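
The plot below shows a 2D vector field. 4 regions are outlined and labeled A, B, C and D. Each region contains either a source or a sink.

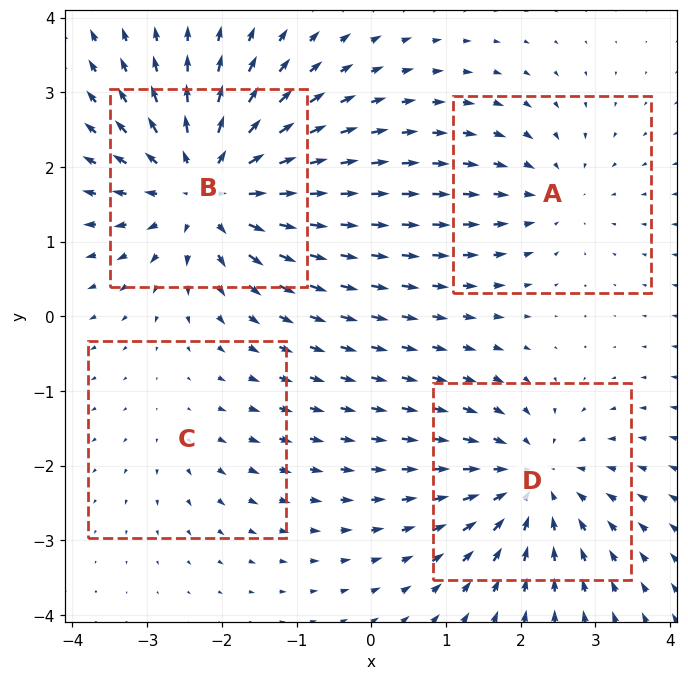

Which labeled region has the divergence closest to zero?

Divergence at each region's feature centre — A: about -3, B: about +7, C: about +2, D: about -5. Region C is closest to zero.

C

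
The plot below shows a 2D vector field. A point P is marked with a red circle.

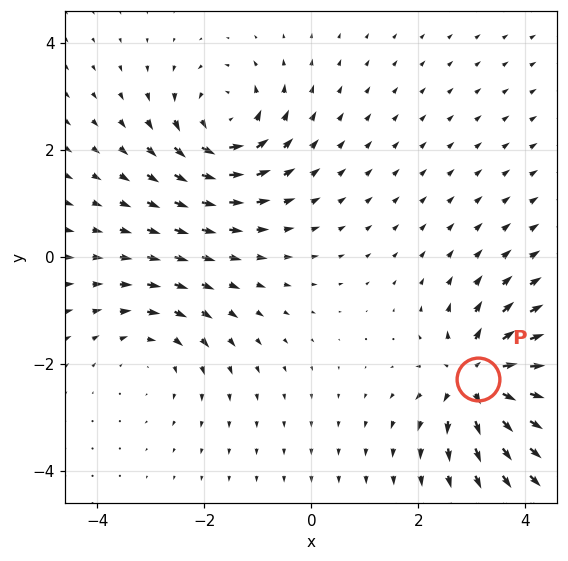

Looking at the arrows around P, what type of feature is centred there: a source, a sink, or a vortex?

At P (3.1, -2.3) the arrows spread outward. Divergence about +6, curl ≈0 — positive divergence with near-zero curl is a source.

source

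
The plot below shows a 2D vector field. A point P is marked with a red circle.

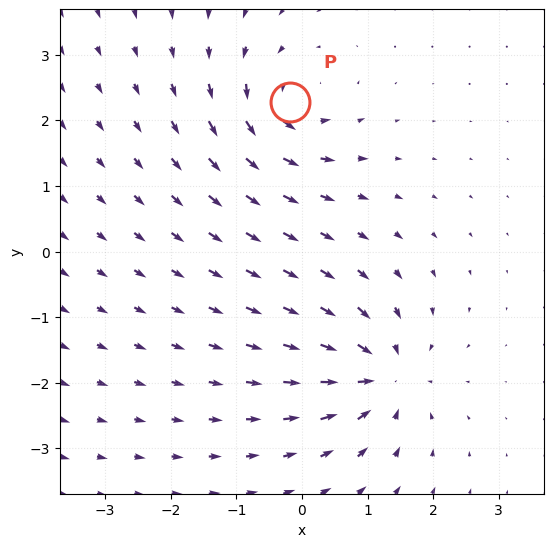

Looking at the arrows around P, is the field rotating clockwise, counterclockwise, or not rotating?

Near P at (-0.2, 2.3) the arrows circulate counterclockwise. The curl (z-component) there is about +6; positive curl means counterclockwise rotation.

counterclockwise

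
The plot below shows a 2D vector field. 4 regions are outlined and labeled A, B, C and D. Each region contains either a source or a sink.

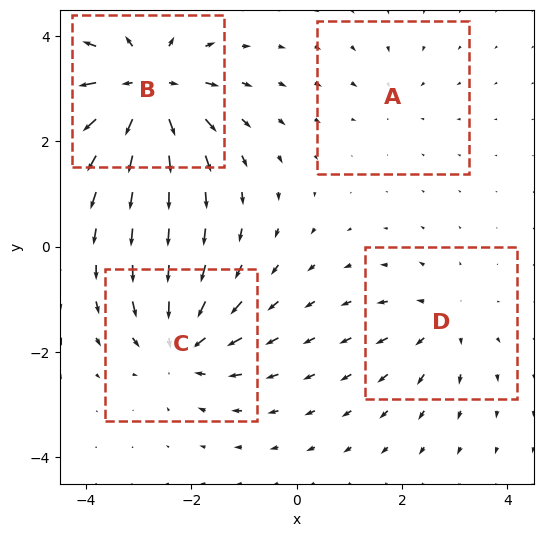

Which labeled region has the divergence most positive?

B

Divergence at each region's feature centre — A: about -2, B: about +7, C: about -5, D: about +3. Region B is most positive.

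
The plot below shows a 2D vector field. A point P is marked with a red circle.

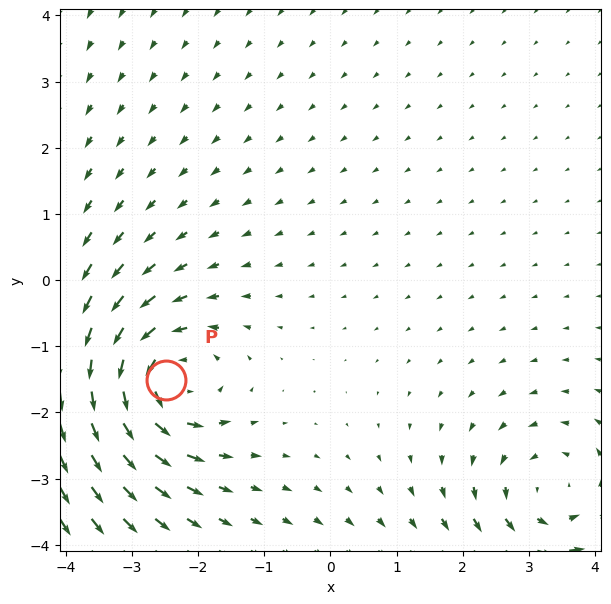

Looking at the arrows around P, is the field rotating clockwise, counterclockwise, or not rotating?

Near P at (-2.5, -1.5) the arrows circulate counterclockwise. The curl (z-component) there is about +6; positive curl means counterclockwise rotation.

counterclockwise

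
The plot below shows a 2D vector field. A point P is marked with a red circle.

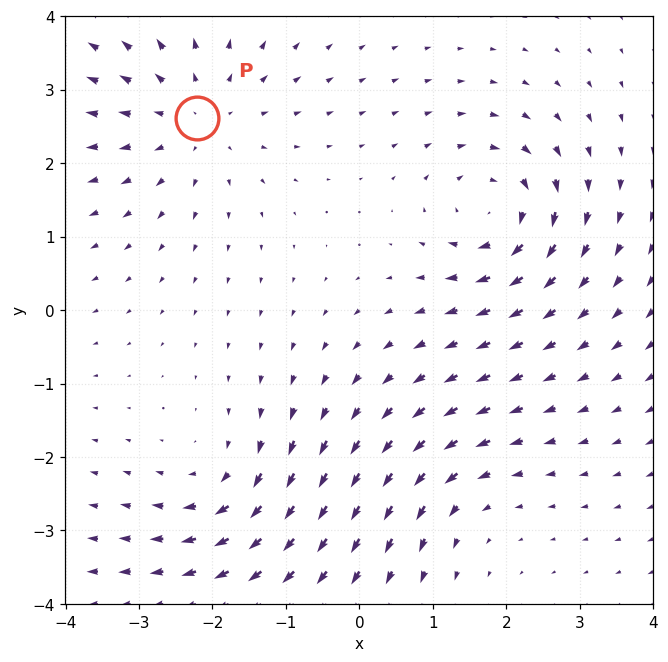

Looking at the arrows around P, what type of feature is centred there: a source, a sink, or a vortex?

source

At P (-2.2, 2.6) the arrows spread outward. Divergence about +4, curl ≈0 — positive divergence with near-zero curl is a source.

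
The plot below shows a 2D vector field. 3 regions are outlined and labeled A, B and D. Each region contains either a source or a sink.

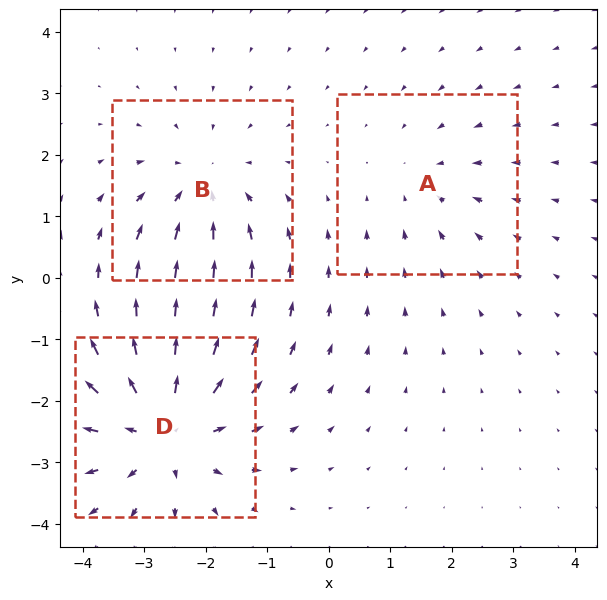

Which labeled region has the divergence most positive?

Divergence at each region's feature centre — A: about -2, B: about -3, D: about +4. Region D is most positive.

D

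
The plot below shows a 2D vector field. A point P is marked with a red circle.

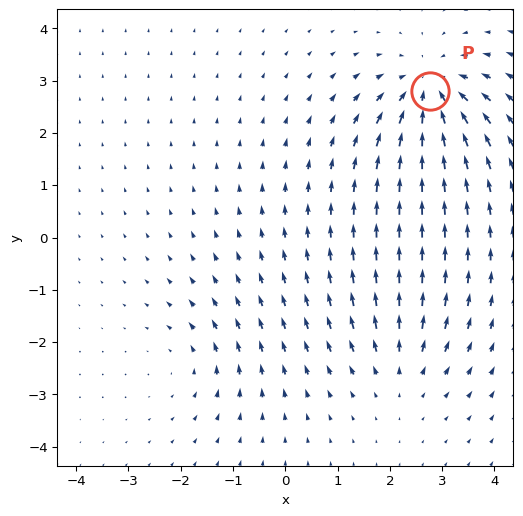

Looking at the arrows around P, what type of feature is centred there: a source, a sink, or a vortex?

At P (2.8, 2.8) the arrows converge inward. Divergence about -6, curl ≈0 — negative divergence with near-zero curl is a sink.

sink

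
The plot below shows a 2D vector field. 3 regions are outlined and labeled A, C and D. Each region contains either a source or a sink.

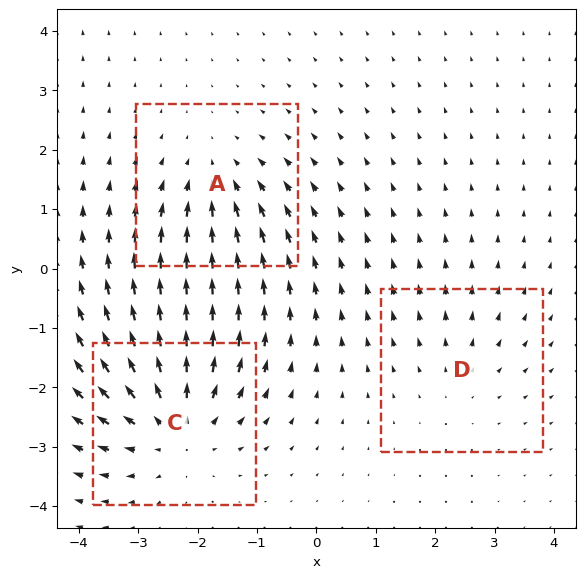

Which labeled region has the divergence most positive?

Divergence at each region's feature centre — A: about -3, C: about +4, D: about +2. Region C is most positive.

C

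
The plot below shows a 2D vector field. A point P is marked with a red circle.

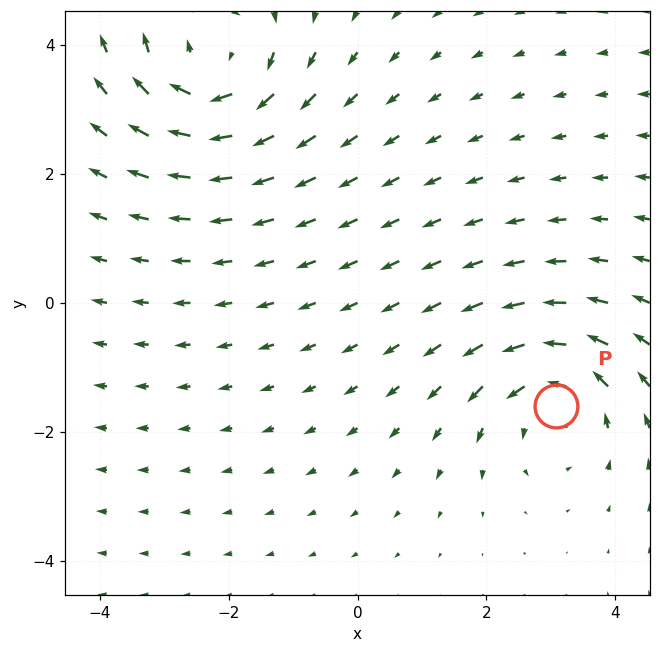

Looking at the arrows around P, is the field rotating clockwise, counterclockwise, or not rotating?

Near P at (3.1, -1.6) the arrows circulate counterclockwise. The curl (z-component) there is about +4; positive curl means counterclockwise rotation.

counterclockwise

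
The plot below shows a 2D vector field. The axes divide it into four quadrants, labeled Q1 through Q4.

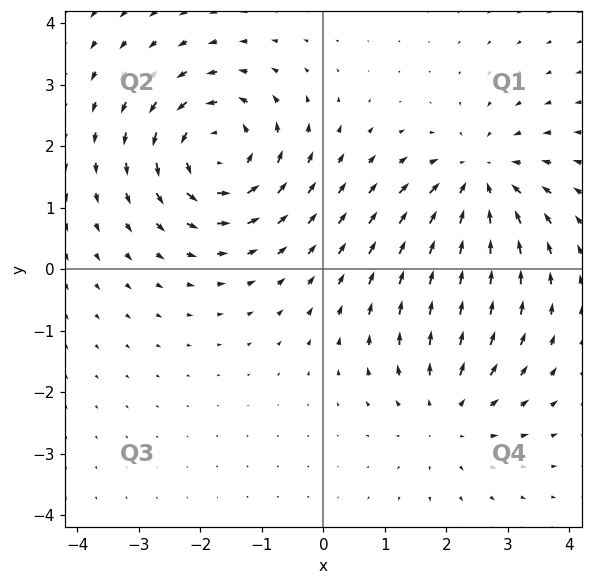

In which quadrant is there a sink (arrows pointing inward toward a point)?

The sink sits at approximately (2.5, 1.4), which lies in quadrant Q1. The divergence there is about -4, negative as expected for a sink.

Q1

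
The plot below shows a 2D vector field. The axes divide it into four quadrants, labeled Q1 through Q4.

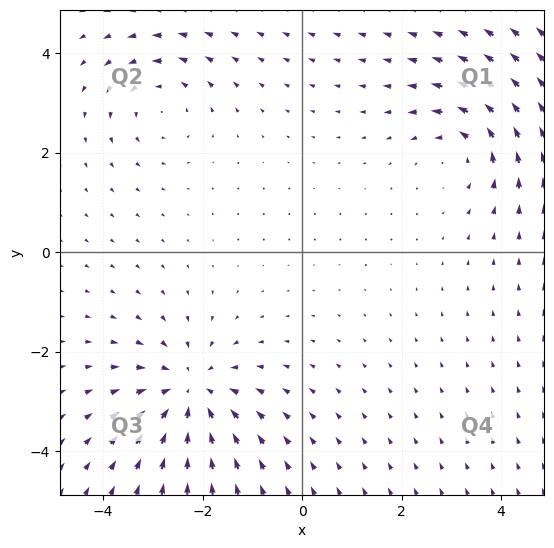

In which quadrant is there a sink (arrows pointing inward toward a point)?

The sink sits at approximately (-2.2, -2.8), which lies in quadrant Q3. The divergence there is about -4, negative as expected for a sink.

Q3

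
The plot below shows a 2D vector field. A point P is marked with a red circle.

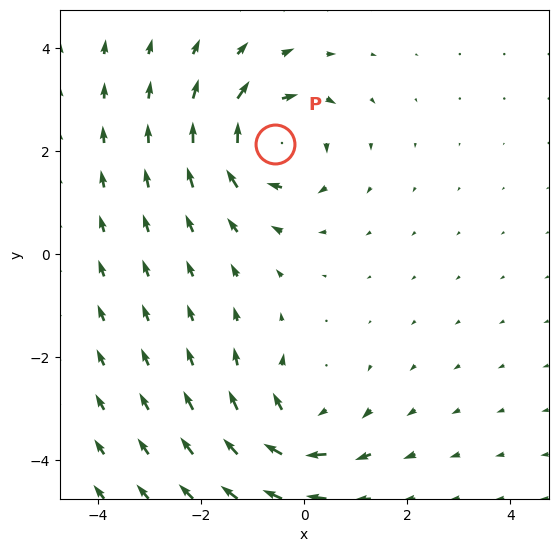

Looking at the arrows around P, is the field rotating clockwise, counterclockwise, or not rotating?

clockwise

Near P at (-0.6, 2.1) the arrows circulate clockwise. The curl (z-component) there is about -6; negative curl means clockwise rotation.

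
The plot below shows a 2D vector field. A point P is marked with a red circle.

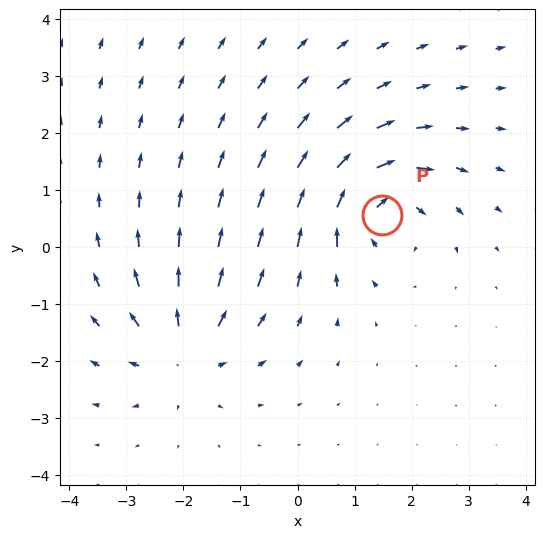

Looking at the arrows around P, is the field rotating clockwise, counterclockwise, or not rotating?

clockwise

Near P at (1.5, 0.6) the arrows circulate clockwise. The curl (z-component) there is about -6; negative curl means clockwise rotation.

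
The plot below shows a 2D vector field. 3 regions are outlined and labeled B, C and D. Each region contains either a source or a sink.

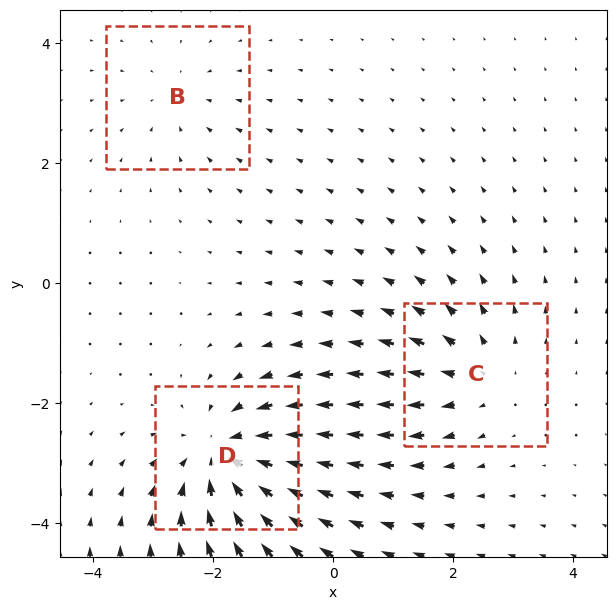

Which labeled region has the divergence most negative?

D

Divergence at each region's feature centre — B: about -2, C: about +3, D: about -5. Region D is most negative.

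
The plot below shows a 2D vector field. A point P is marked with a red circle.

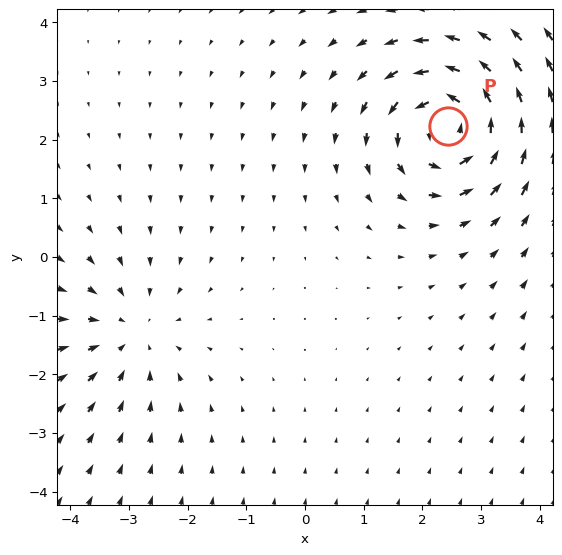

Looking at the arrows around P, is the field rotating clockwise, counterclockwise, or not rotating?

counterclockwise

Near P at (2.4, 2.2) the arrows circulate counterclockwise. The curl (z-component) there is about +6; positive curl means counterclockwise rotation.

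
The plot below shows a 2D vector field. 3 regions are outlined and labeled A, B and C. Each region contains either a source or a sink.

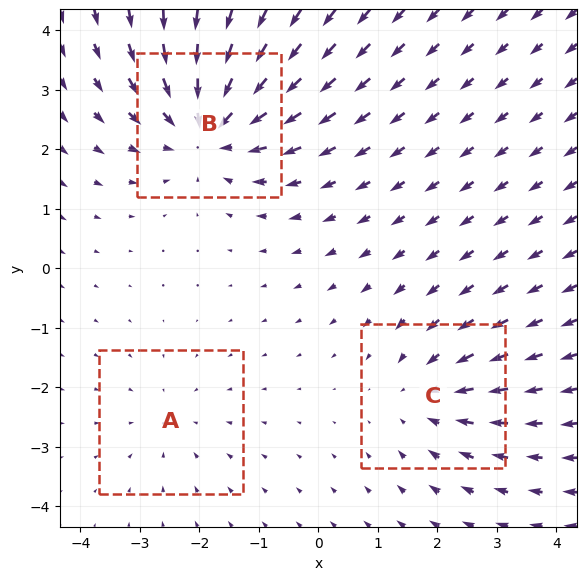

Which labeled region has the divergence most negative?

B

Divergence at each region's feature centre — A: about -2, B: about -5, C: about -3. Region B is most negative.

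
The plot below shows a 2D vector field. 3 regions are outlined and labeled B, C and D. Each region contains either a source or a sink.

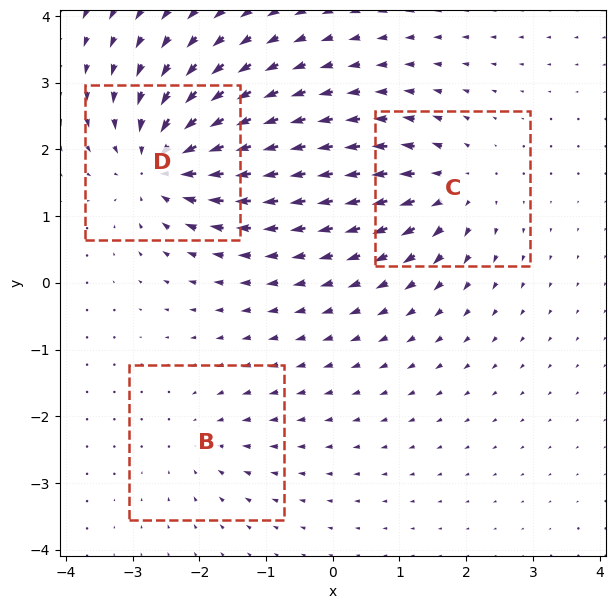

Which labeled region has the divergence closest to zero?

Divergence at each region's feature centre — B: about -2, C: about +4, D: about -6. Region B is closest to zero.

B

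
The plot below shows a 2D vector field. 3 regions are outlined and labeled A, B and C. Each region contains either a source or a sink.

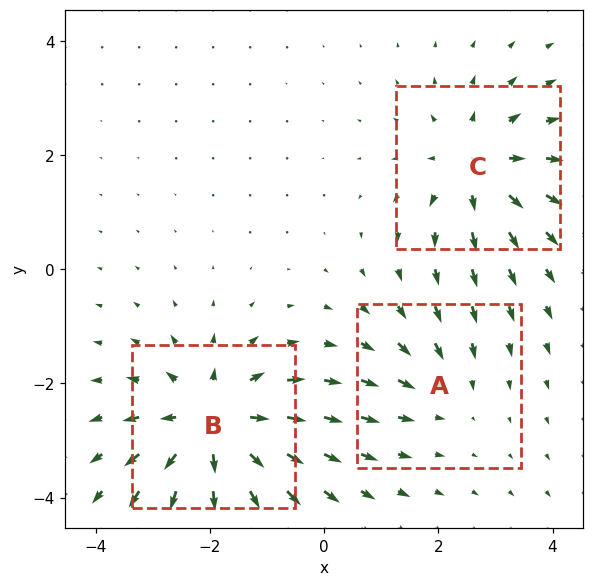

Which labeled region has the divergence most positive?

B

Divergence at each region's feature centre — A: about -2, B: about +5, C: about +4. Region B is most positive.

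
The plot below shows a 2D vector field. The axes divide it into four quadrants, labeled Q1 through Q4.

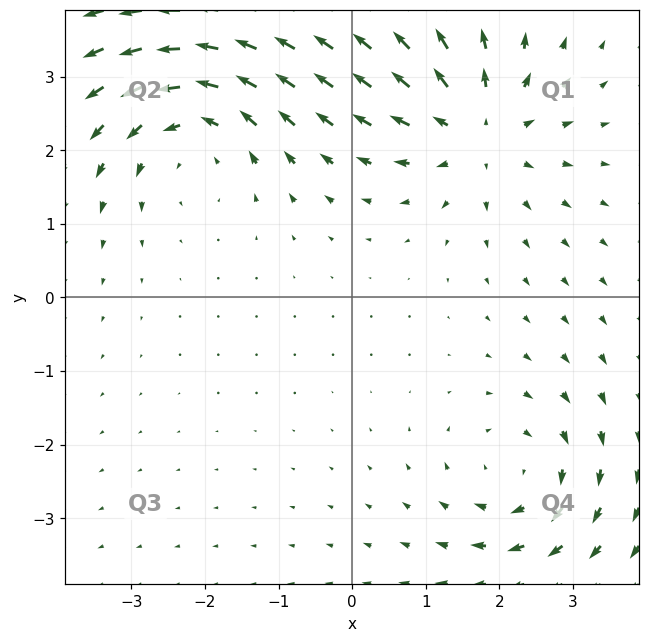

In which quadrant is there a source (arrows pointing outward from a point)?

The source sits at approximately (1.7, 2.3), which lies in quadrant Q1. The divergence there is about +5, positive as expected for a source.

Q1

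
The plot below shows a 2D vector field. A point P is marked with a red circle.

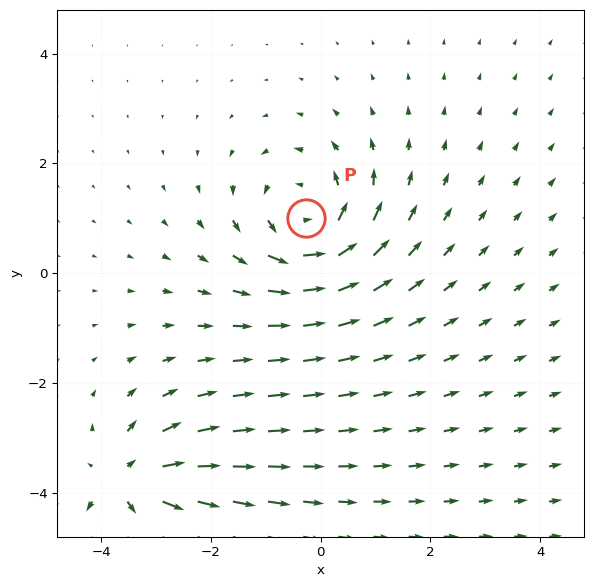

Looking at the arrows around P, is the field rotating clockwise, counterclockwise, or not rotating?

counterclockwise

Near P at (-0.3, 1.0) the arrows circulate counterclockwise. The curl (z-component) there is about +3; positive curl means counterclockwise rotation.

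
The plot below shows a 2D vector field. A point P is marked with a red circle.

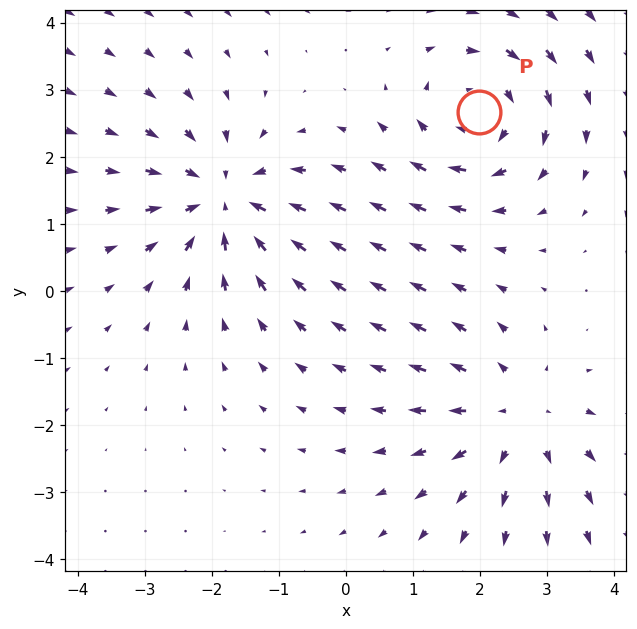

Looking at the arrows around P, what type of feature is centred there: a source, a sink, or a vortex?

At P (2.0, 2.7) the arrows circulate clockwise. Divergence ≈0, curl about -4 — near-zero divergence with nonzero curl is a vortex.

vortex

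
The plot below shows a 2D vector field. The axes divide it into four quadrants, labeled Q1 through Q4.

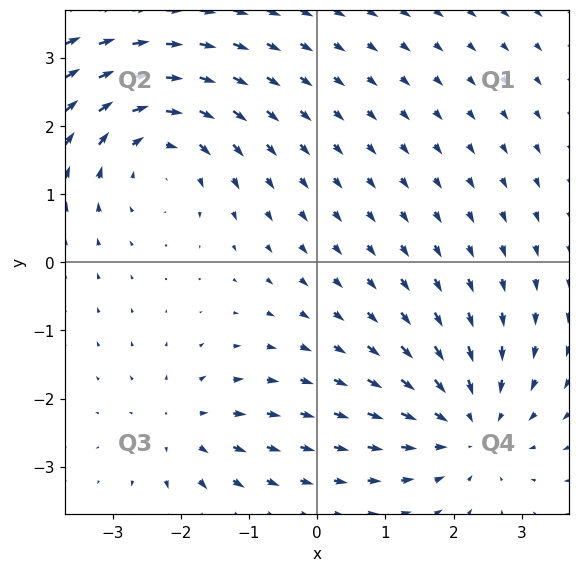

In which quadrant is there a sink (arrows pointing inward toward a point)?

The sink sits at approximately (2.2, -2.4), which lies in quadrant Q4. The divergence there is about -4, negative as expected for a sink.

Q4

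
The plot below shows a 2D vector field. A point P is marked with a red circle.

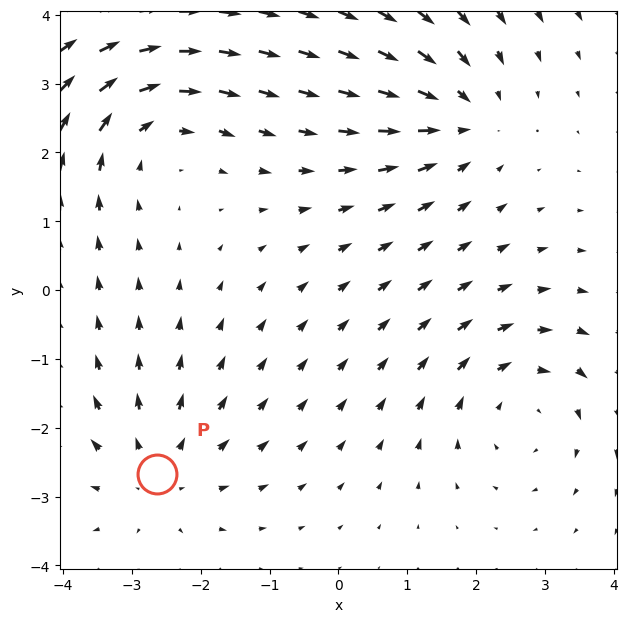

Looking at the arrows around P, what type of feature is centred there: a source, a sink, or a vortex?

source

At P (-2.6, -2.7) the arrows spread outward. Divergence about +2, curl ≈0 — positive divergence with near-zero curl is a source.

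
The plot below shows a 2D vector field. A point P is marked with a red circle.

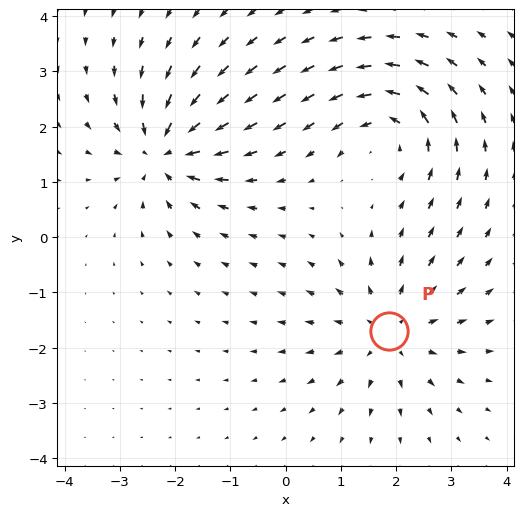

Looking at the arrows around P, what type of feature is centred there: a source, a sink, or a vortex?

source

At P (1.9, -1.7) the arrows spread outward. Divergence about +4, curl ≈0 — positive divergence with near-zero curl is a source.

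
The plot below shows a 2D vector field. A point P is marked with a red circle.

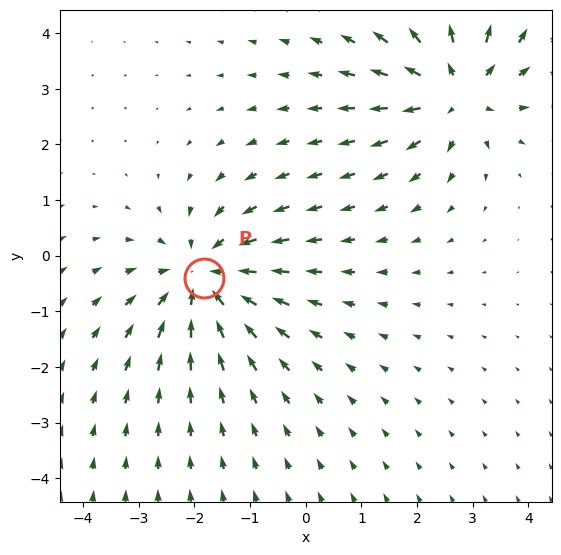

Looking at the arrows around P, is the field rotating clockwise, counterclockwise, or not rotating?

not rotating

Near P at (-1.8, -0.4) the arrows show no circulation. The curl there is ≈0.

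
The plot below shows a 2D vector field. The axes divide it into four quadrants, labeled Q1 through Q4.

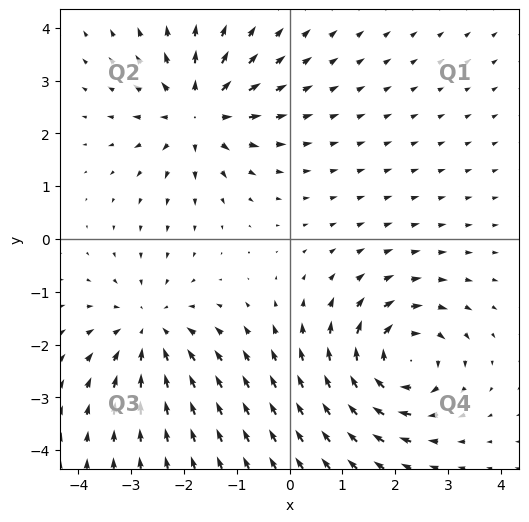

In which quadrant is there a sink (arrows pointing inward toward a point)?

Q3

The sink sits at approximately (-2.6, -1.7), which lies in quadrant Q3. The divergence there is about -3, negative as expected for a sink.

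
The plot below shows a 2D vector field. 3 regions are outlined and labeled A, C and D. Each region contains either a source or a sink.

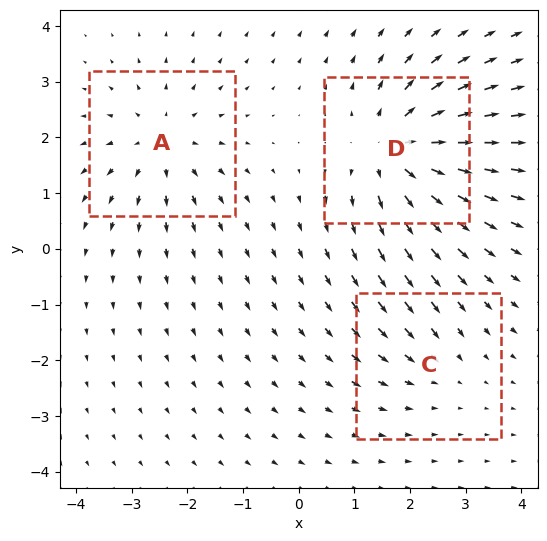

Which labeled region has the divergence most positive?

Divergence at each region's feature centre — A: about +4, C: about -2, D: about +5. Region D is most positive.

D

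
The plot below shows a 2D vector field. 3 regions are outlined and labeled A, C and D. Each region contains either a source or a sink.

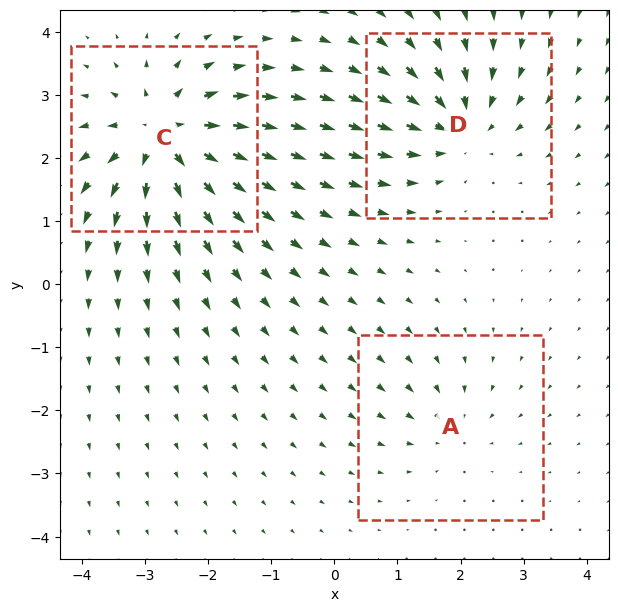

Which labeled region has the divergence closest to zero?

Divergence at each region's feature centre — A: about -2, C: about +6, D: about -4. Region A is closest to zero.

A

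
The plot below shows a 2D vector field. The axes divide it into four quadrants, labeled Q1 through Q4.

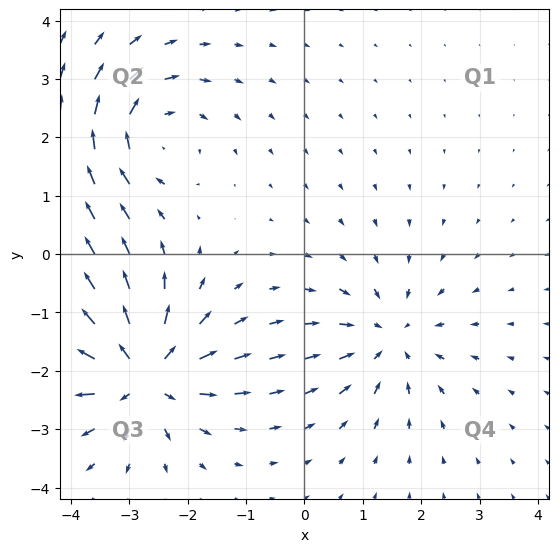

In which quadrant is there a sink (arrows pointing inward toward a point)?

Q4

The sink sits at approximately (1.4, -1.4), which lies in quadrant Q4. The divergence there is about -3, negative as expected for a sink.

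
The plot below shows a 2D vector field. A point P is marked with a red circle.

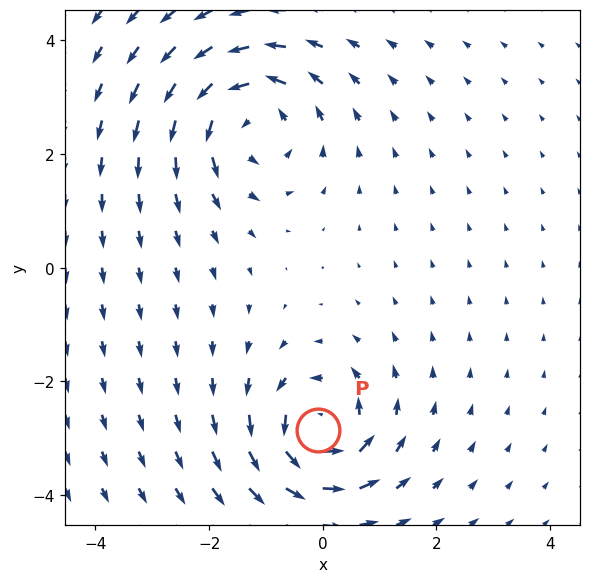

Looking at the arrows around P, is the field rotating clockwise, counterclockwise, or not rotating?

counterclockwise

Near P at (-0.1, -2.9) the arrows circulate counterclockwise. The curl (z-component) there is about +6; positive curl means counterclockwise rotation.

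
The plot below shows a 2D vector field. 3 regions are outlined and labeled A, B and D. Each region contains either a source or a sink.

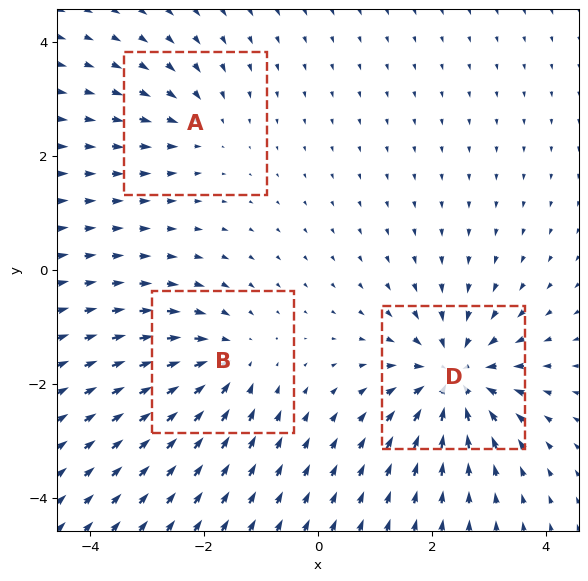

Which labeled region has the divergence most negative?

D

Divergence at each region's feature centre — A: about -2, B: about -3, D: about -5. Region D is most negative.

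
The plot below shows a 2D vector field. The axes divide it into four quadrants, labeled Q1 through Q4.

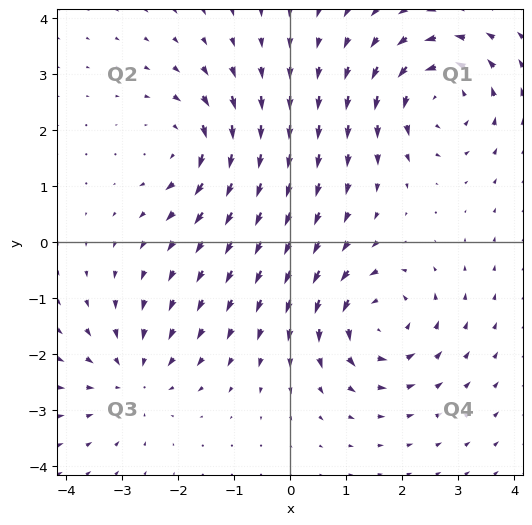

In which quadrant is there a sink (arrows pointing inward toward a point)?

Q3

The sink sits at approximately (-2.8, -2.4), which lies in quadrant Q3. The divergence there is about -4, negative as expected for a sink.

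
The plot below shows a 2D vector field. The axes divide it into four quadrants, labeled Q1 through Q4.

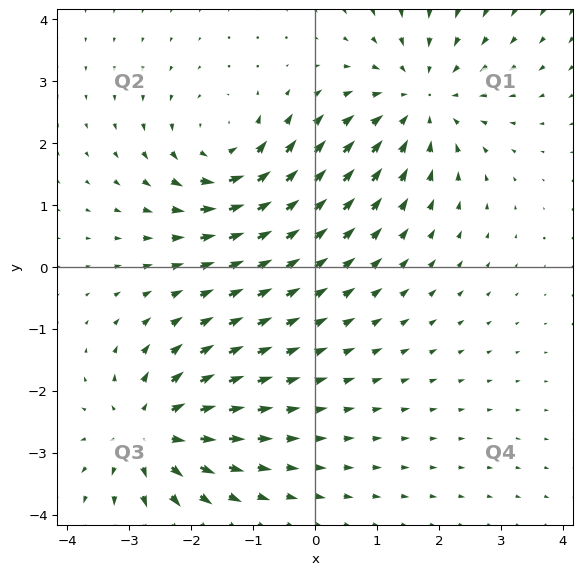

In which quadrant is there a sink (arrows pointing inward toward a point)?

Q1

The sink sits at approximately (1.7, 2.7), which lies in quadrant Q1. The divergence there is about -4, negative as expected for a sink.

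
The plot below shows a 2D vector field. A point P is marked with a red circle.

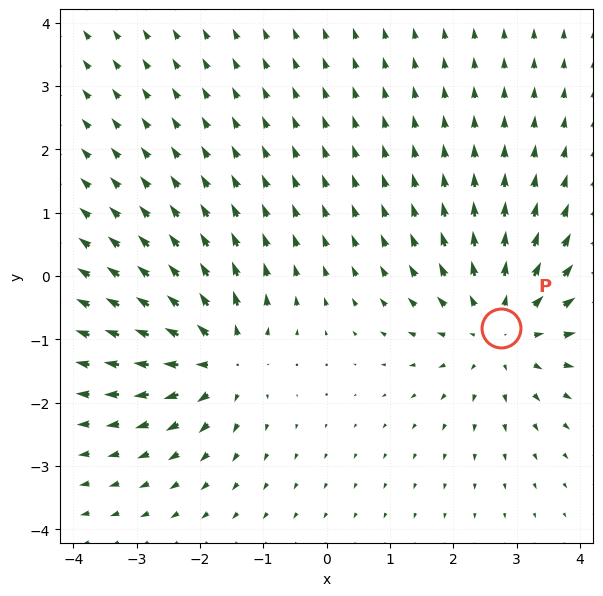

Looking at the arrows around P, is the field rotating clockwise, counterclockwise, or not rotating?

not rotating

Near P at (2.8, -0.8) the arrows show no circulation. The curl there is ≈0.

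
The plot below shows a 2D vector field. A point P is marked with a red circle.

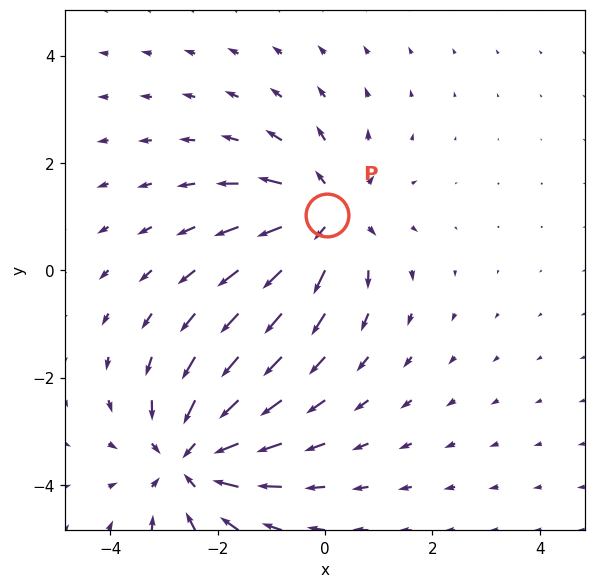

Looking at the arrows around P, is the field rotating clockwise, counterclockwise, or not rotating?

Near P at (0.0, 1.0) the arrows show no circulation. The curl there is ≈0.

not rotating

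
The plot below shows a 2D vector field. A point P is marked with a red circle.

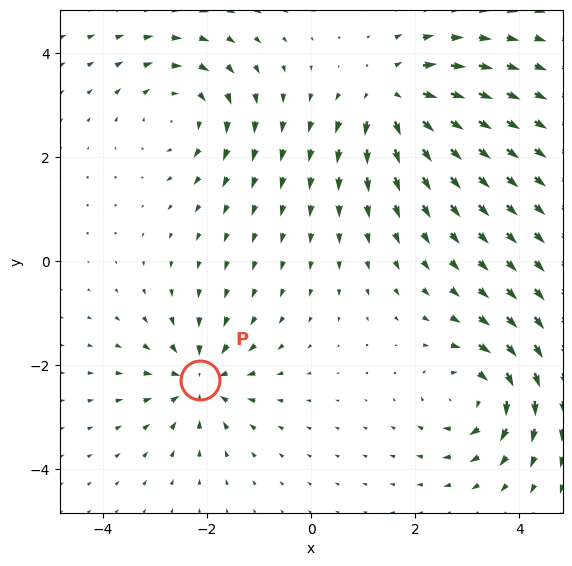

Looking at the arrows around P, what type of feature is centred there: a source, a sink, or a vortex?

At P (-2.1, -2.3) the arrows converge inward. Divergence about -6, curl ≈0 — negative divergence with near-zero curl is a sink.

sink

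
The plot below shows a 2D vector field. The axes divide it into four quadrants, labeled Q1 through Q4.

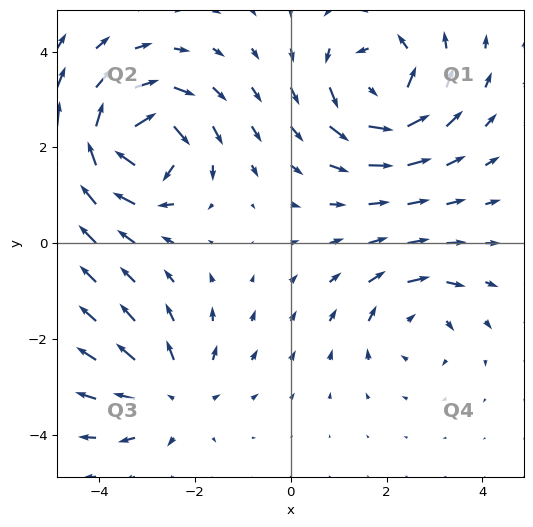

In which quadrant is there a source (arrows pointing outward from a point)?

The source sits at approximately (-2.4, -3.2), which lies in quadrant Q3. The divergence there is about +3, positive as expected for a source.

Q3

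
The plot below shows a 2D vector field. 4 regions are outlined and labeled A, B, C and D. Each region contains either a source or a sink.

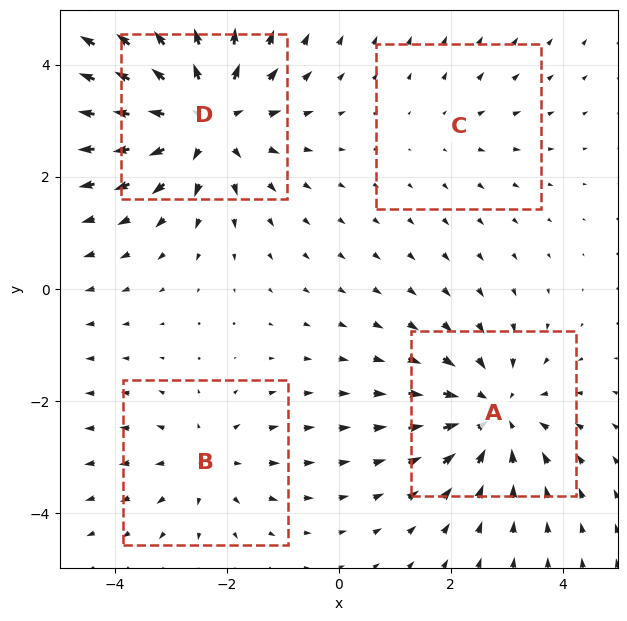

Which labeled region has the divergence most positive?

Divergence at each region's feature centre — A: about -5, B: about +3, C: about +2, D: about +6. Region D is most positive.

D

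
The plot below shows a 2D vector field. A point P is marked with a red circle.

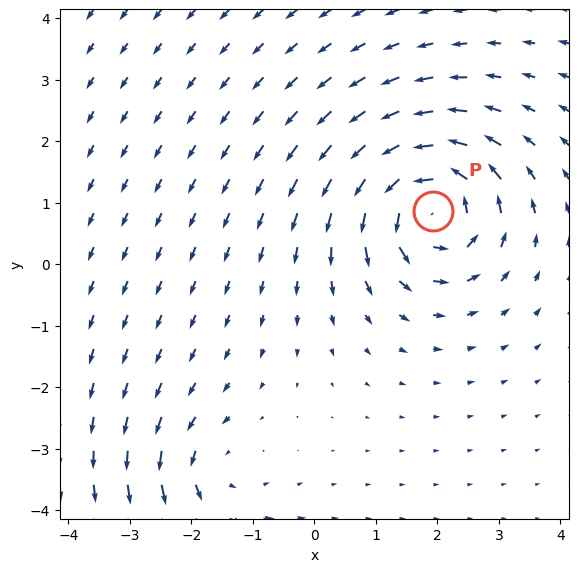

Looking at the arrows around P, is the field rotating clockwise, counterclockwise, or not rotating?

Near P at (1.9, 0.9) the arrows circulate counterclockwise. The curl (z-component) there is about +7; positive curl means counterclockwise rotation.

counterclockwise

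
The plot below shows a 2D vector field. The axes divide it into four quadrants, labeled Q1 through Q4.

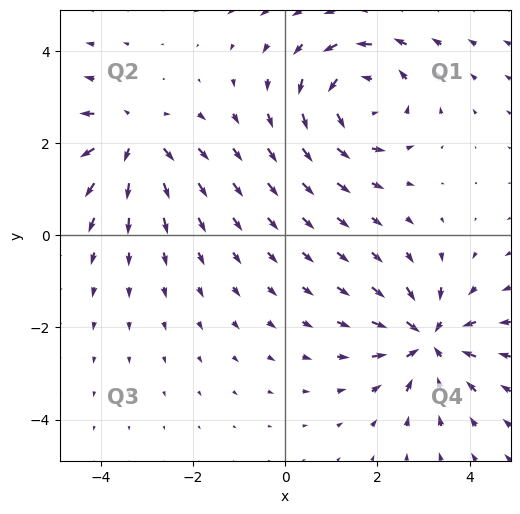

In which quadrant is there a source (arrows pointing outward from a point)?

The source sits at approximately (-3.3, 2.1), which lies in quadrant Q2. The divergence there is about +4, positive as expected for a source.

Q2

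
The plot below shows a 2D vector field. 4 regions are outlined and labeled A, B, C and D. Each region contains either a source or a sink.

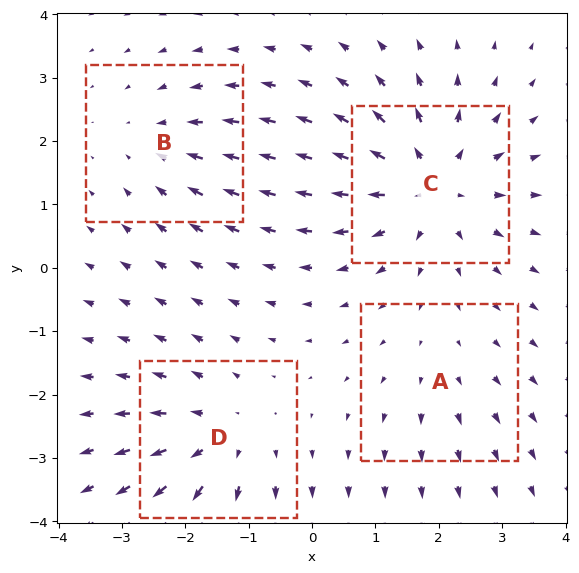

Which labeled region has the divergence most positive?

C

Divergence at each region's feature centre — A: about +2, B: about -3, C: about +6, D: about +4. Region C is most positive.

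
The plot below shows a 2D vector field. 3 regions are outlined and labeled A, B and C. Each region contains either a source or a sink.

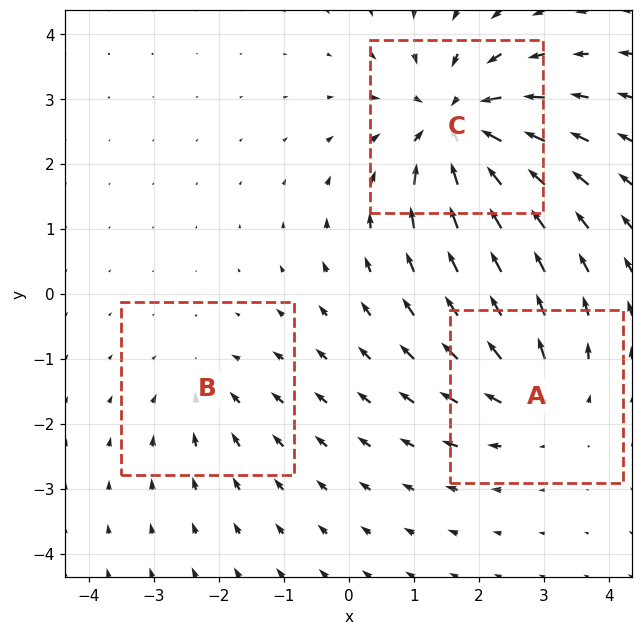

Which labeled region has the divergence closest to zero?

B

Divergence at each region's feature centre — A: about +3, B: about -2, C: about -5. Region B is closest to zero.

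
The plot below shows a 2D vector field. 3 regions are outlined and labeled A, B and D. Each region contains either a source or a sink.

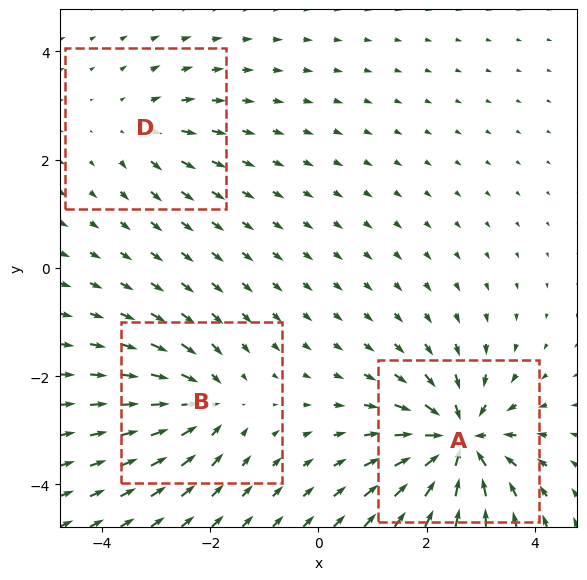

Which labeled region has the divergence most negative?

Divergence at each region's feature centre — A: about -7, B: about -4, D: about +2. Region A is most negative.

A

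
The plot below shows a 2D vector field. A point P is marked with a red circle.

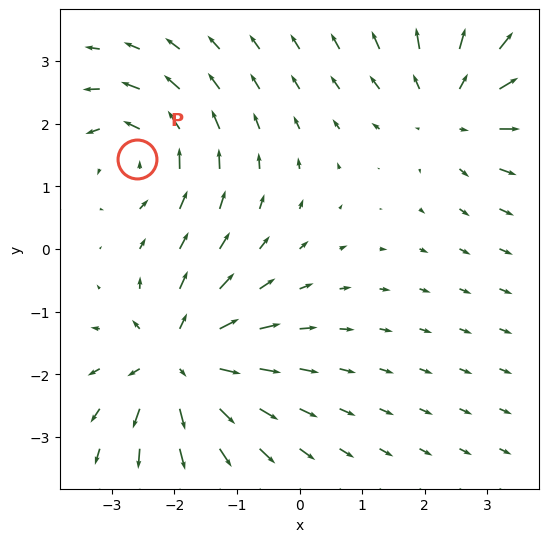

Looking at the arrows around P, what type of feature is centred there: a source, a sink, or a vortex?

At P (-2.6, 1.4) the arrows circulate counterclockwise. Divergence ≈0, curl about +4 — near-zero divergence with nonzero curl is a vortex.

vortex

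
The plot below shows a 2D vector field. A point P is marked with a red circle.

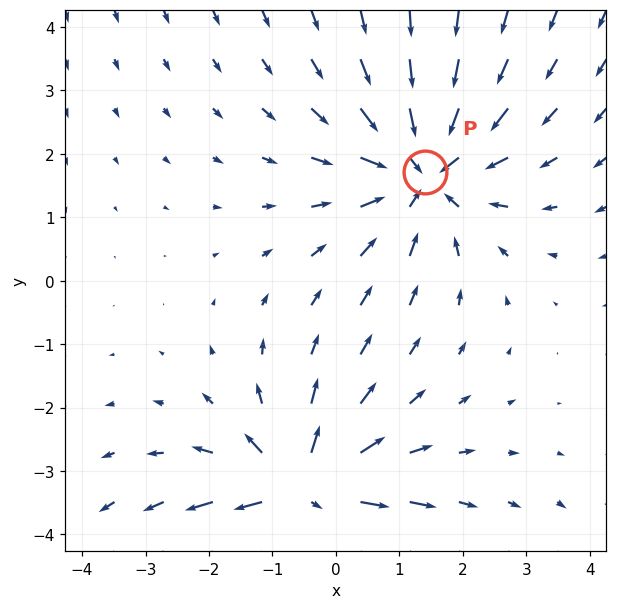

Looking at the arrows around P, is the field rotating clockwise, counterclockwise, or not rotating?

Near P at (1.4, 1.7) the arrows show no circulation. The curl there is ≈0.

not rotating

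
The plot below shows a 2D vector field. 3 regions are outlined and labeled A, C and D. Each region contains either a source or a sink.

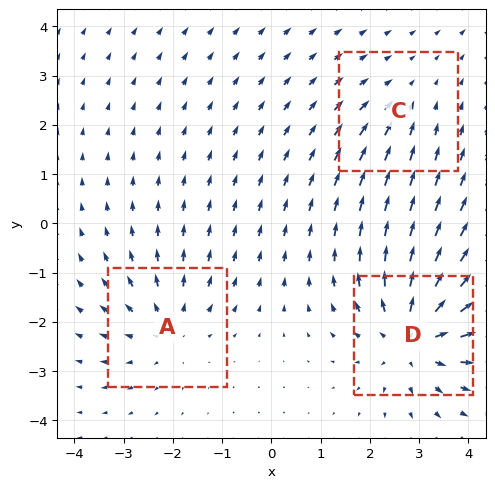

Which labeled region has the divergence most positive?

Divergence at each region's feature centre — A: about +3, C: about -2, D: about +5. Region D is most positive.

D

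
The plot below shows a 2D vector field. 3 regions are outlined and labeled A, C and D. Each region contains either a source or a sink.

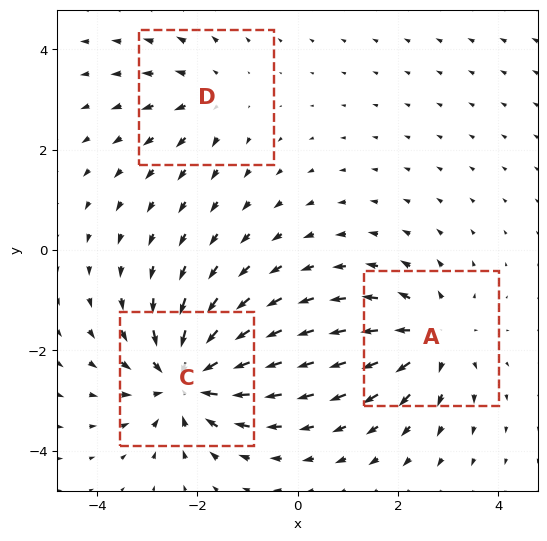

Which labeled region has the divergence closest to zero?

D

Divergence at each region's feature centre — A: about +3, C: about -5, D: about +2. Region D is closest to zero.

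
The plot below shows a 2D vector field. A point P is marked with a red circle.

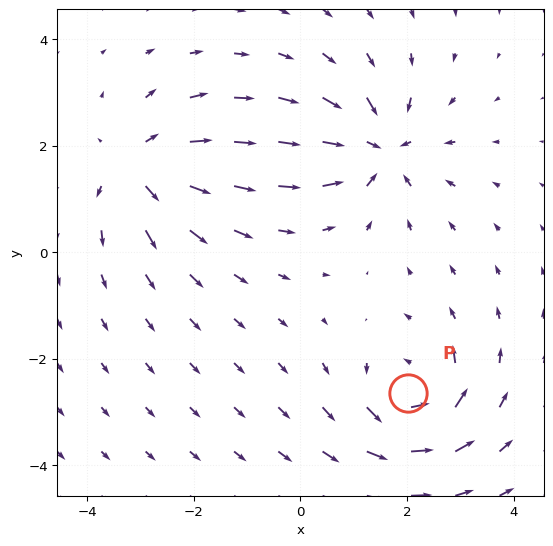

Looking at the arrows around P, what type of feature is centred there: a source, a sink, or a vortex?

vortex

At P (2.0, -2.6) the arrows circulate counterclockwise. Divergence ≈0, curl about +4 — near-zero divergence with nonzero curl is a vortex.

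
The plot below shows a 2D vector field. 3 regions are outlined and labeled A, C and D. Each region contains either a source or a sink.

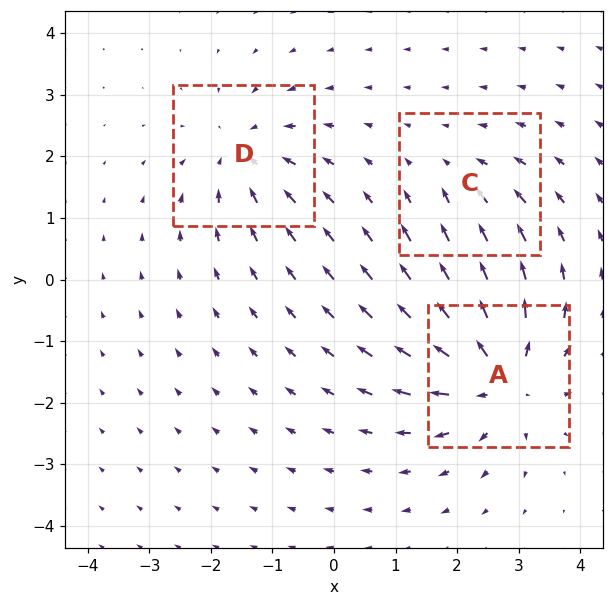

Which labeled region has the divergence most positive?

Divergence at each region's feature centre — A: about +5, C: about -2, D: about -4. Region A is most positive.

A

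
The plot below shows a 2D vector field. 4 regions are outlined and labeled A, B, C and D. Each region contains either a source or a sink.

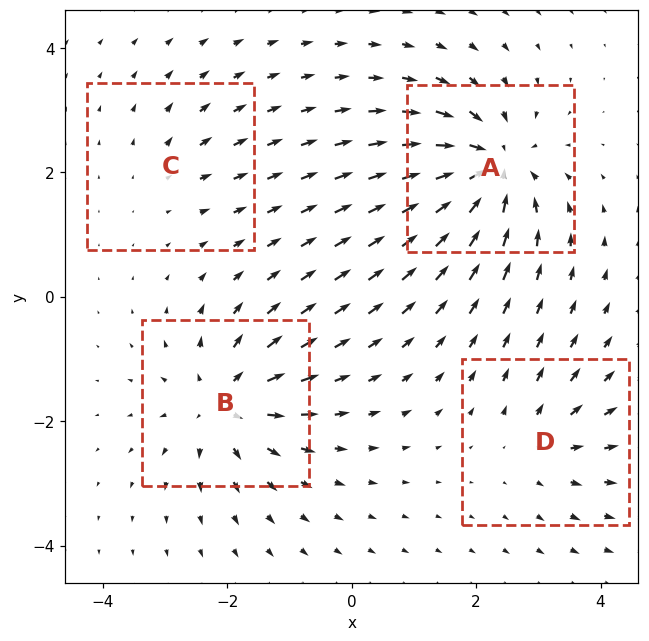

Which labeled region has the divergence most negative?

Divergence at each region's feature centre — A: about -8, B: about +6, C: about +2, D: about +4. Region A is most negative.

A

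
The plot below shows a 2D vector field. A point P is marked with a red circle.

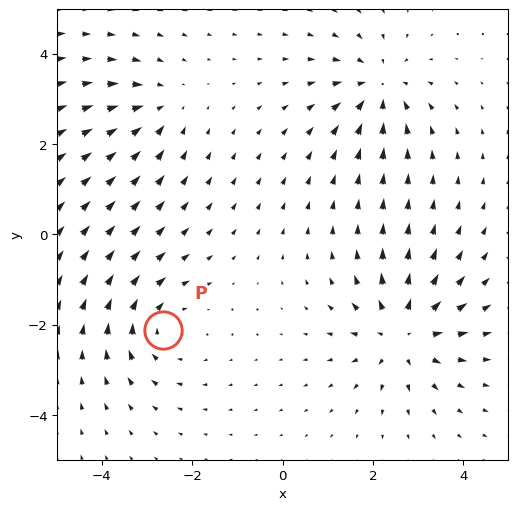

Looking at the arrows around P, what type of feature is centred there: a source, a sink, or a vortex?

At P (-2.6, -2.1) the arrows circulate clockwise. Divergence ≈0, curl about -4 — near-zero divergence with nonzero curl is a vortex.

vortex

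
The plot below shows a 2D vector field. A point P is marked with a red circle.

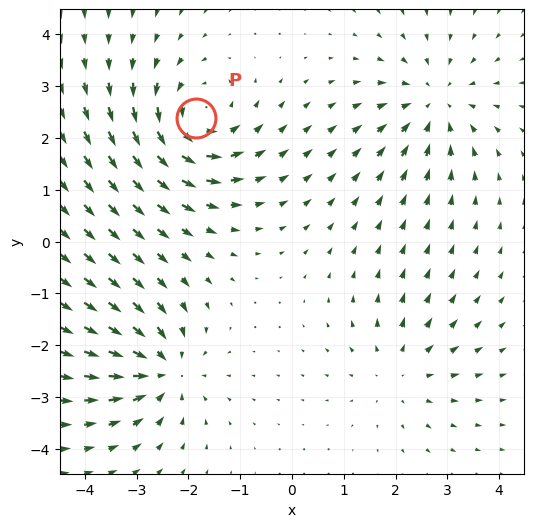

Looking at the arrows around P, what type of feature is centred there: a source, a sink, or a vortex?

At P (-1.9, 2.4) the arrows circulate counterclockwise. Divergence ≈0, curl about +5 — near-zero divergence with nonzero curl is a vortex.

vortex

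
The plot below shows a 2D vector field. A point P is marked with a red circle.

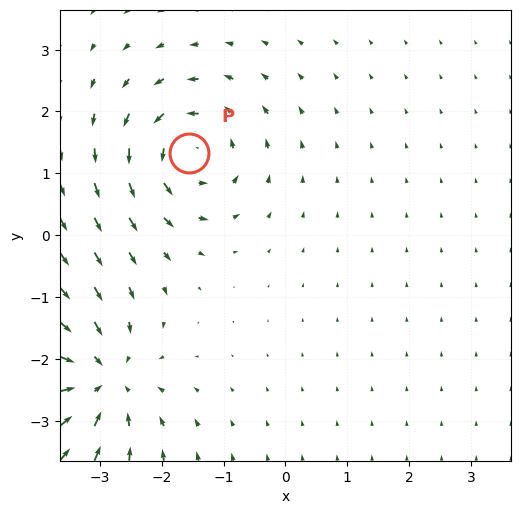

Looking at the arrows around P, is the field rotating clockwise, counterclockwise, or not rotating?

counterclockwise

Near P at (-1.6, 1.3) the arrows circulate counterclockwise. The curl (z-component) there is about +4; positive curl means counterclockwise rotation.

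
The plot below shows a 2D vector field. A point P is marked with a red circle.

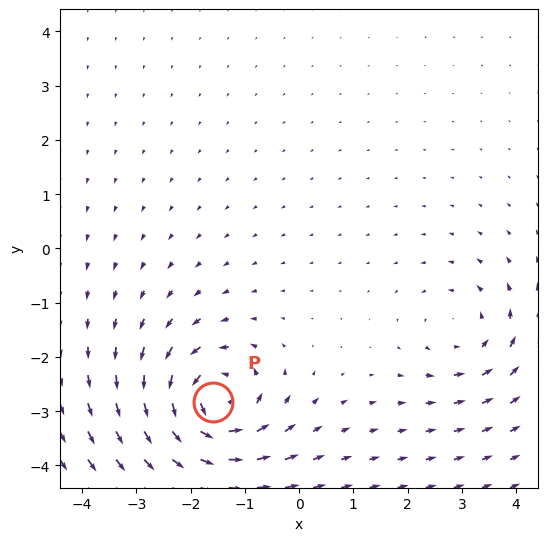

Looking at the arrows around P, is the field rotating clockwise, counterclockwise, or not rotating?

counterclockwise

Near P at (-1.6, -2.8) the arrows circulate counterclockwise. The curl (z-component) there is about +6; positive curl means counterclockwise rotation.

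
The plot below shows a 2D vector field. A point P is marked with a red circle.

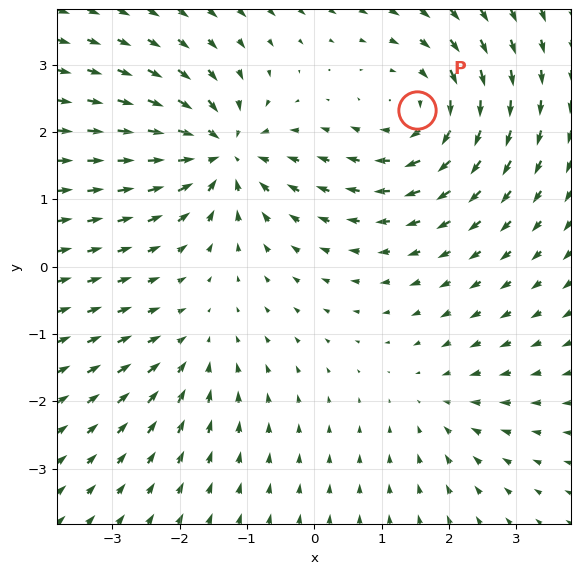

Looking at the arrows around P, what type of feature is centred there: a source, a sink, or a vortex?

At P (1.5, 2.3) the arrows circulate clockwise. Divergence ≈0, curl about -5 — near-zero divergence with nonzero curl is a vortex.

vortex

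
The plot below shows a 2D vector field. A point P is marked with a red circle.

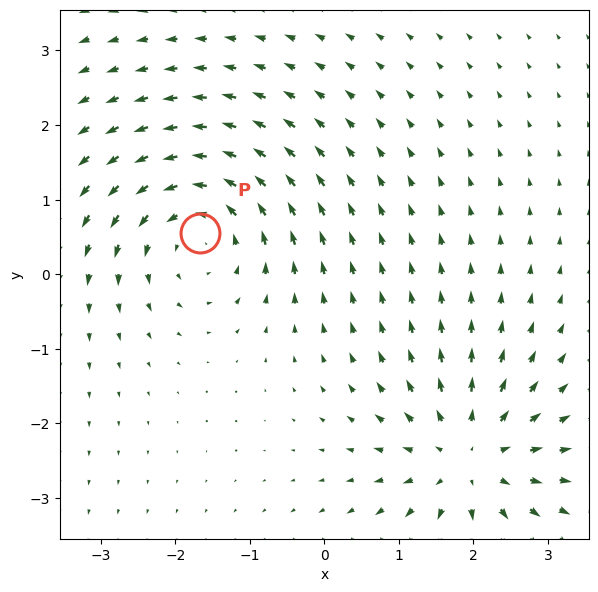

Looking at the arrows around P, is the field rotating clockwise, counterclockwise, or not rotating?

counterclockwise

Near P at (-1.7, 0.6) the arrows circulate counterclockwise. The curl (z-component) there is about +3; positive curl means counterclockwise rotation.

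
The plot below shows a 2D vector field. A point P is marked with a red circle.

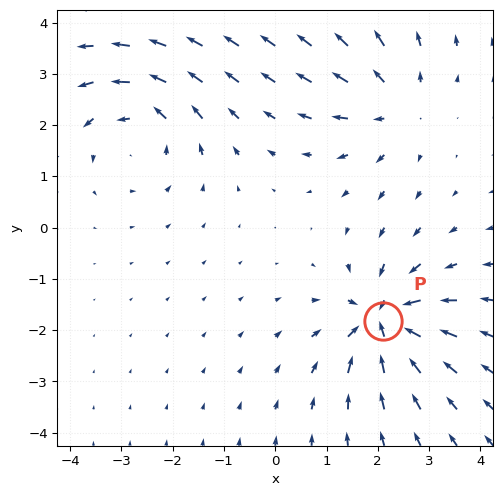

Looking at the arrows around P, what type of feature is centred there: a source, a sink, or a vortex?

At P (2.1, -1.8) the arrows converge inward. Divergence about -5, curl ≈0 — negative divergence with near-zero curl is a sink.

sink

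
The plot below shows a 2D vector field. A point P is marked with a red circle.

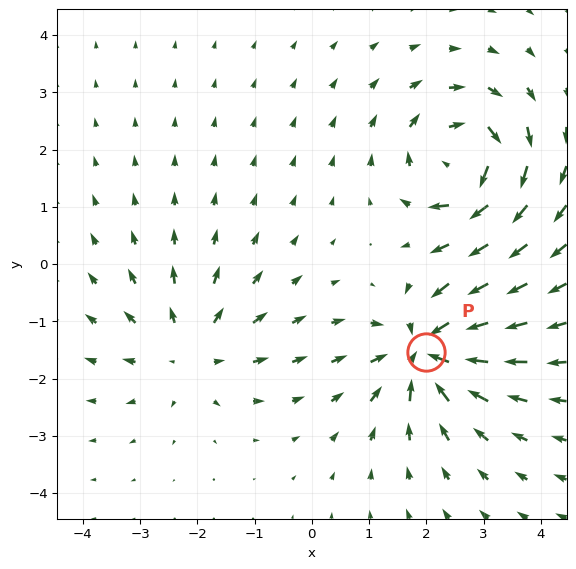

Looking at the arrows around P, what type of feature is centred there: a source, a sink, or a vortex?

At P (2.0, -1.5) the arrows converge inward. Divergence about -7, curl ≈0 — negative divergence with near-zero curl is a sink.

sink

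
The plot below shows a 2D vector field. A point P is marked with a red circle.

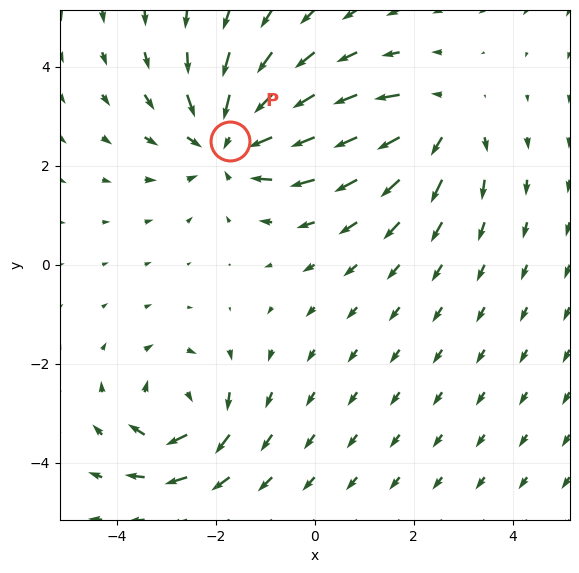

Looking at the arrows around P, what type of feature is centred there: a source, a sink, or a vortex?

sink

At P (-1.7, 2.5) the arrows converge inward. Divergence about -4, curl ≈0 — negative divergence with near-zero curl is a sink.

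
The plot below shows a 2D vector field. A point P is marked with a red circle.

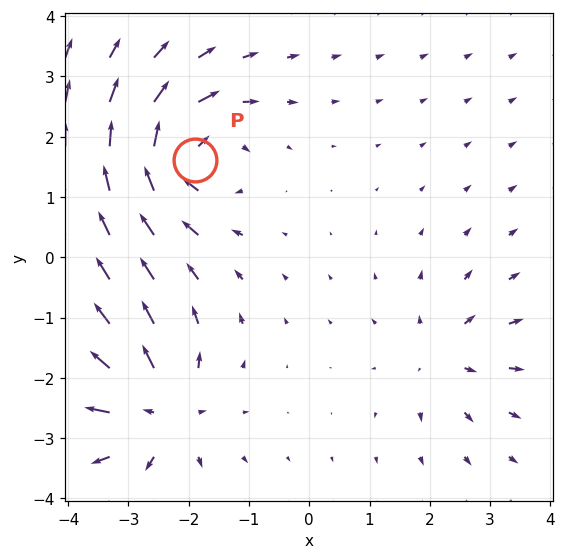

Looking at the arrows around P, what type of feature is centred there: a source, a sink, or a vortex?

vortex

At P (-1.9, 1.6) the arrows circulate clockwise. Divergence ≈0, curl about -6 — near-zero divergence with nonzero curl is a vortex.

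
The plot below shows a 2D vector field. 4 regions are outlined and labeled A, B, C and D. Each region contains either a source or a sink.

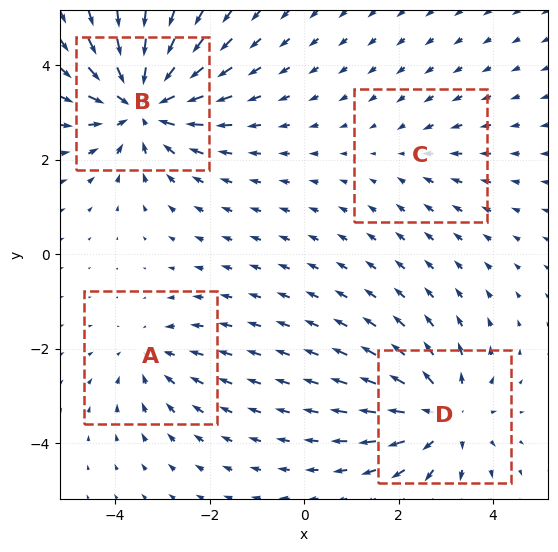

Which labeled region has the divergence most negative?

Divergence at each region's feature centre — A: about -3, B: about -7, C: about -2, D: about +5. Region B is most negative.

B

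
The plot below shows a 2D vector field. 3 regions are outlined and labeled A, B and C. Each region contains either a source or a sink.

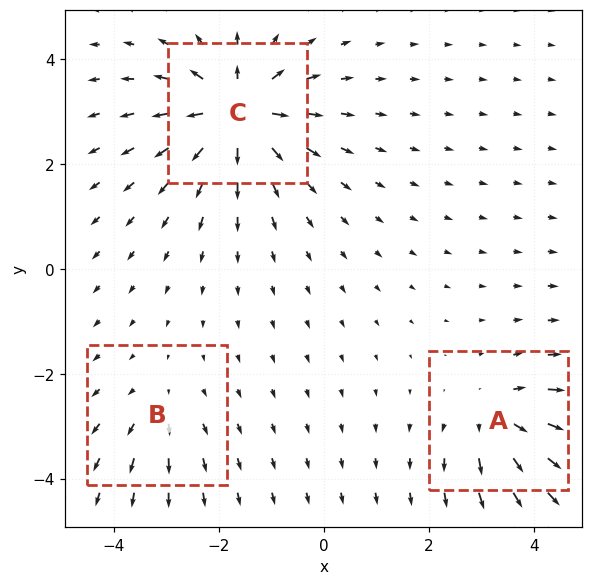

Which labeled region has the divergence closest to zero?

Divergence at each region's feature centre — A: about +4, B: about +2, C: about +6. Region B is closest to zero.

B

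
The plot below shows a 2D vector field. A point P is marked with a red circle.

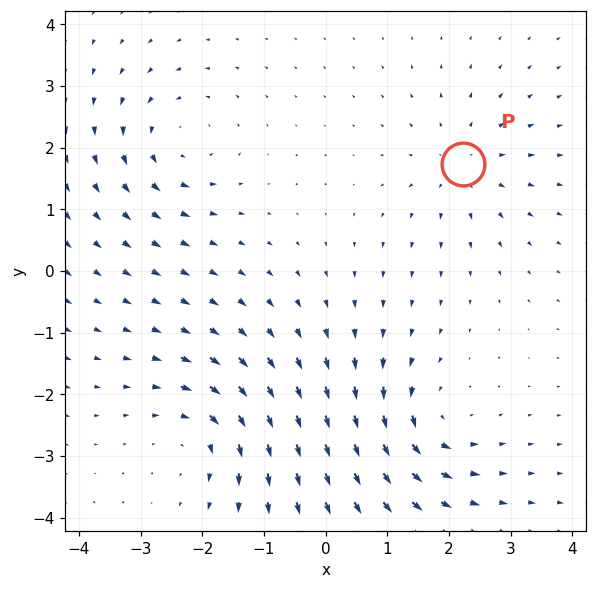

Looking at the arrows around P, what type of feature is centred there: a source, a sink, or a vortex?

source

At P (2.2, 1.7) the arrows spread outward. Divergence about +3, curl ≈0 — positive divergence with near-zero curl is a source.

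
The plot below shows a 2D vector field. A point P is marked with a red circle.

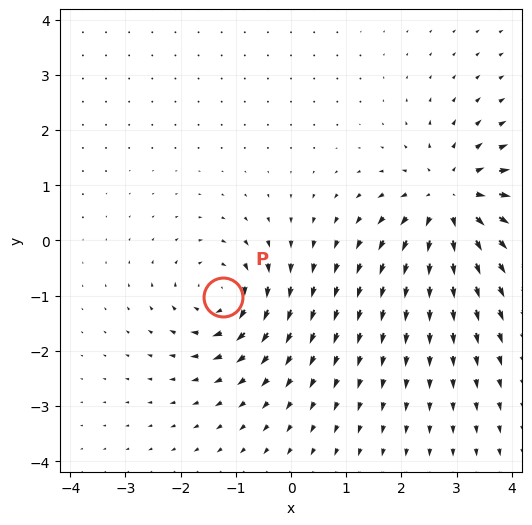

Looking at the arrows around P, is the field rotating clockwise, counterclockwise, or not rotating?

Near P at (-1.2, -1.0) the arrows circulate clockwise. The curl (z-component) there is about -4; negative curl means clockwise rotation.

clockwise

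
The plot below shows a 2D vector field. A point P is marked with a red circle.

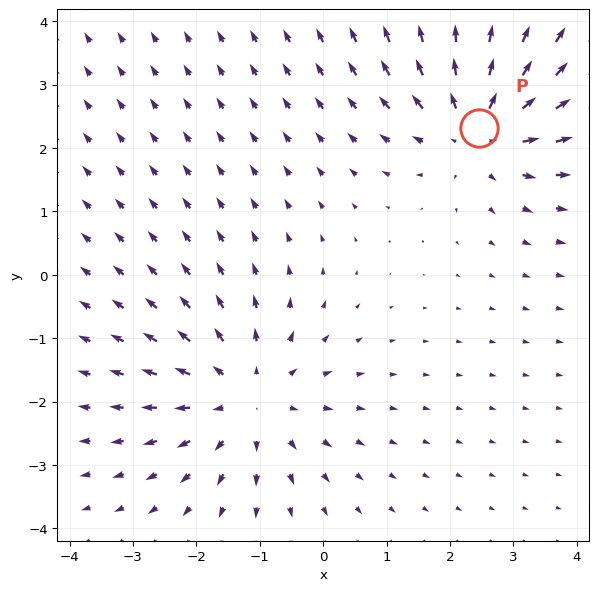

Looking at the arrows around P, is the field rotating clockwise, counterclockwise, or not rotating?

Near P at (2.5, 2.3) the arrows show no circulation. The curl there is ≈0.

not rotating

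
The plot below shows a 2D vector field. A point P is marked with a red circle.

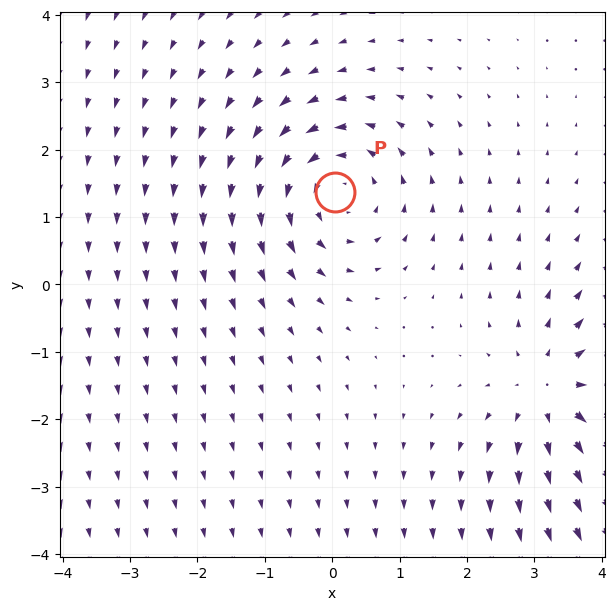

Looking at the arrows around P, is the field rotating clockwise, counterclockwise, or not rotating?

counterclockwise

Near P at (0.0, 1.4) the arrows circulate counterclockwise. The curl (z-component) there is about +4; positive curl means counterclockwise rotation.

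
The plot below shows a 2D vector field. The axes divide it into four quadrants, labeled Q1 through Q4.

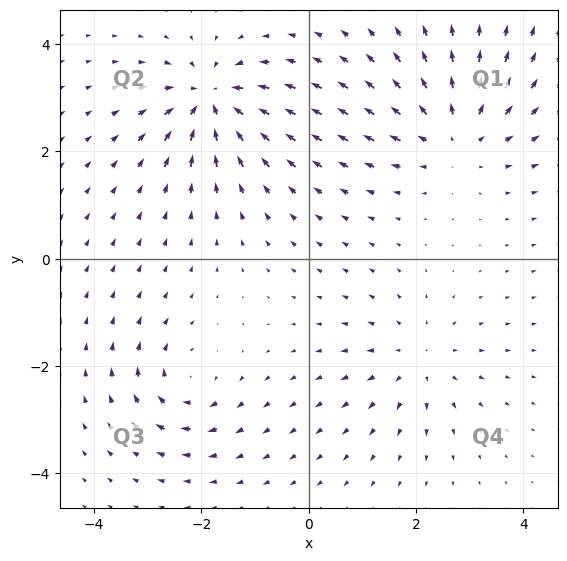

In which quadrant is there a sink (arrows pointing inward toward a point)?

Q2

The sink sits at approximately (-1.8, 3.0), which lies in quadrant Q2. The divergence there is about -7, negative as expected for a sink.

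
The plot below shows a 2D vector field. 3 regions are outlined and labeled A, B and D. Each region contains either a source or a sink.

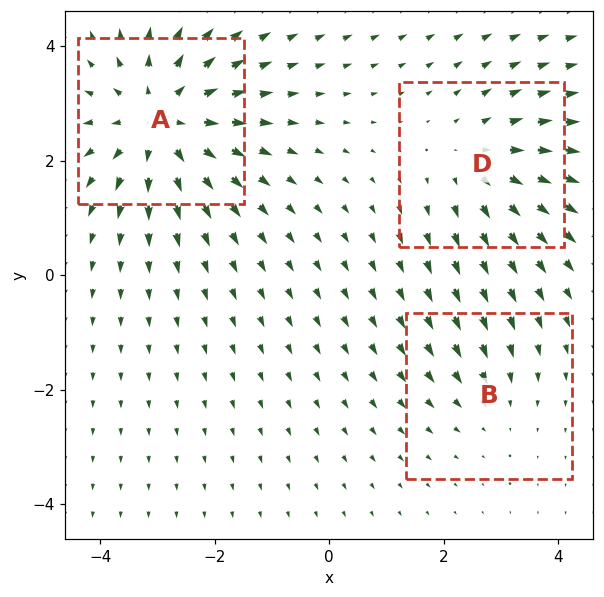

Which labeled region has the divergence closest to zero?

B

Divergence at each region's feature centre — A: about +4, B: about -2, D: about +3. Region B is closest to zero.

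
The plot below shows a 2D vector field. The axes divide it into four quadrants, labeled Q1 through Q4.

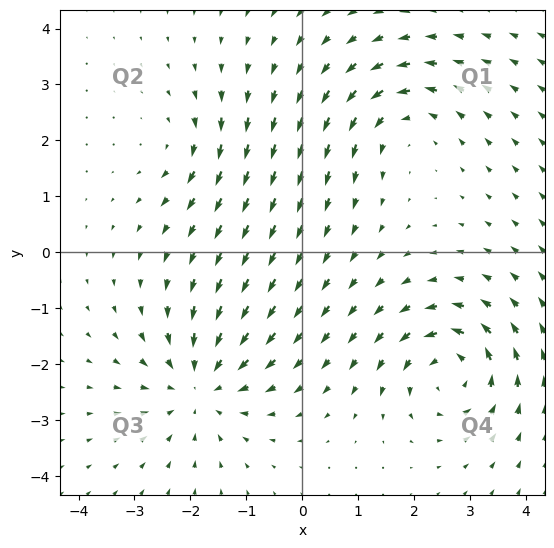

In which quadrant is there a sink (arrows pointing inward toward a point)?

The sink sits at approximately (-1.8, -2.4), which lies in quadrant Q3. The divergence there is about -4, negative as expected for a sink.

Q3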